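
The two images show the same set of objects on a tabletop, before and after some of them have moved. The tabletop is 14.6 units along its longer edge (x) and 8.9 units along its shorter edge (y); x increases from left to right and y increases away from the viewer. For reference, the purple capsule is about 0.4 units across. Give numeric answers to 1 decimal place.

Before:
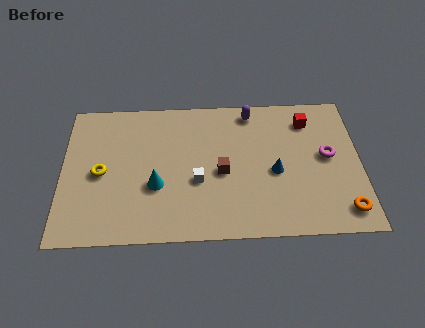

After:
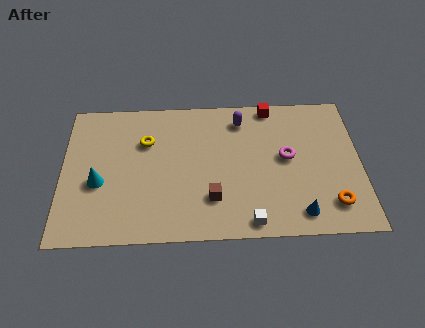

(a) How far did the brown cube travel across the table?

1.7

The brown cube was near (7.8, 4.0) before and (7.3, 2.4) after, so it travelled √(0.5² + 1.6²) ≈ 1.7 units.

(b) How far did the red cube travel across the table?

2.1

The red cube was near (12.1, 7.1) before and (10.3, 8.1) after, so it travelled √(1.8² + 1.0²) ≈ 2.1 units.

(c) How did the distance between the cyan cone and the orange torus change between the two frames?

+2.1

They were about 9.3 units apart before and 11.4 after — 2.1 units further apart.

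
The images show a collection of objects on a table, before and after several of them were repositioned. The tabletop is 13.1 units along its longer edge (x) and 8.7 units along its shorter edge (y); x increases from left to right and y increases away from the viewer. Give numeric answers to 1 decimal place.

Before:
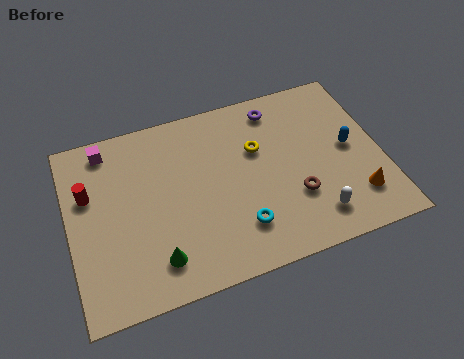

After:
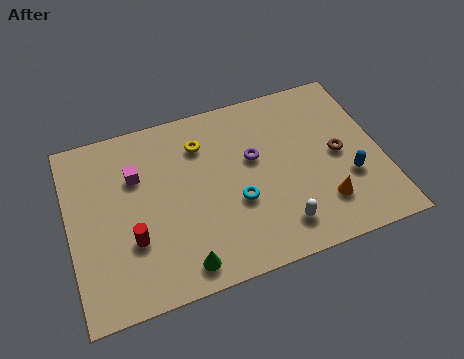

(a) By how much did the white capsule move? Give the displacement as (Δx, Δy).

(-1.5, 0.0)

The white capsule started near (10.0, 1.6) and ended near (8.5, 1.6).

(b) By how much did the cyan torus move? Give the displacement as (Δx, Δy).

(0.0, 1.2)

The cyan torus started near (6.9, 2.1) and ended near (6.9, 3.3).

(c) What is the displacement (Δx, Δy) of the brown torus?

(2.0, 1.5)

The brown torus started near (9.3, 2.8) and ended near (11.3, 4.3).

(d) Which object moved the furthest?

the red cylinder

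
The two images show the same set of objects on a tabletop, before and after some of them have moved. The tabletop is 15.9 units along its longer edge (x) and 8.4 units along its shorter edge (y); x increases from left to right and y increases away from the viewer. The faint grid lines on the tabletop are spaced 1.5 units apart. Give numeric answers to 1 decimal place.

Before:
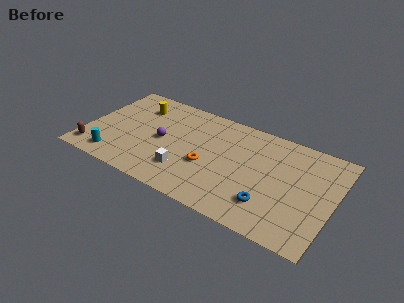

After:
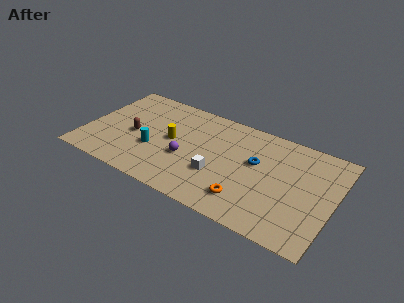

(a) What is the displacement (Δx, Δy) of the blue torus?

(-1.2, 2.9)

The blue torus was at about (12.1, 2.1) and moved to about (10.9, 5.0).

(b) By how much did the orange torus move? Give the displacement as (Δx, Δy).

(2.7, -1.5)

The orange torus started near (8.0, 3.3) and ended near (10.7, 1.8).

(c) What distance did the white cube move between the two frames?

2.1

The white cube was near (6.7, 2.2) before and (8.7, 2.9) after, so it travelled √(2.0² + 0.7²) ≈ 2.1 units.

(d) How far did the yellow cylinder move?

3.3

The yellow cylinder was near (2.9, 6.4) before and (5.5, 4.4) after, so it travelled √(2.6² + 2.0²) ≈ 3.3 units.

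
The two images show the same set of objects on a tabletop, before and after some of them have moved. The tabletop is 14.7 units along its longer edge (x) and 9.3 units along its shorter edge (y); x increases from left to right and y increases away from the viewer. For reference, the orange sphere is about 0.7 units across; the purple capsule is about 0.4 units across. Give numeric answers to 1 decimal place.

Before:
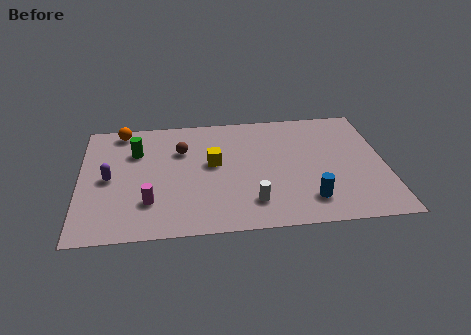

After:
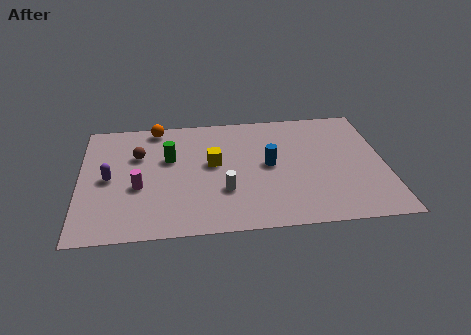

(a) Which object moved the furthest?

the blue cylinder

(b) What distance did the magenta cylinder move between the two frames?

1.3

The magenta cylinder was near (3.3, 2.5) before and (2.8, 3.7) after, so it travelled √(0.5² + 1.2²) ≈ 1.3 units.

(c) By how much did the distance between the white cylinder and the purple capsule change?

-1.5

They were about 7.2 units apart before and 5.7 after — 1.5 units closer together.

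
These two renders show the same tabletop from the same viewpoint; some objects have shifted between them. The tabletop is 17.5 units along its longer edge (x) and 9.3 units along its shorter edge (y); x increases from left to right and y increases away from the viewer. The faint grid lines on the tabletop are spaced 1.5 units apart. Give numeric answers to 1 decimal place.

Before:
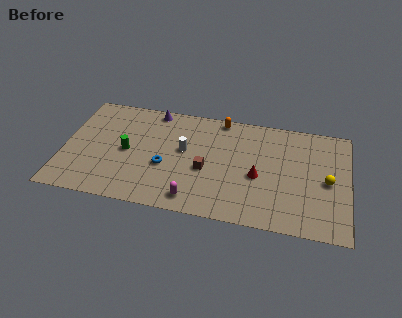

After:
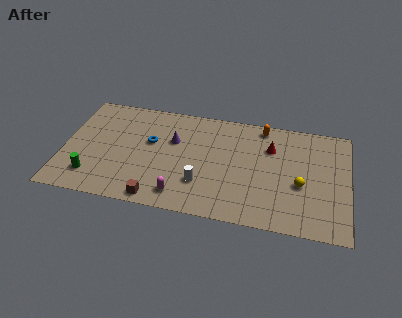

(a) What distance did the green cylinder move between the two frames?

3.2

The green cylinder was near (3.9, 4.5) before and (1.9, 2.0) after, so it travelled √(2.0² + 2.5²) ≈ 3.2 units.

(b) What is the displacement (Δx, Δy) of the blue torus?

(-1.0, 1.9)

From the two frames, the blue torus sits at roughly (6.3, 3.7) before and (5.3, 5.6) after.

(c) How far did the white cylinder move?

2.9

From (7.4, 5.3) to (8.6, 2.7), the white cylinder covered √(1.2² + 2.6²) ≈ 2.9 units.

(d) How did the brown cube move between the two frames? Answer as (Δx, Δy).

(-2.8, -3.0)

The brown cube was at about (8.8, 3.9) and moved to about (6.0, 0.9).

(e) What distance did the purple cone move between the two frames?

2.8

From (5.3, 8.4) to (6.7, 6.0), the purple cone covered √(1.4² + 2.4²) ≈ 2.8 units.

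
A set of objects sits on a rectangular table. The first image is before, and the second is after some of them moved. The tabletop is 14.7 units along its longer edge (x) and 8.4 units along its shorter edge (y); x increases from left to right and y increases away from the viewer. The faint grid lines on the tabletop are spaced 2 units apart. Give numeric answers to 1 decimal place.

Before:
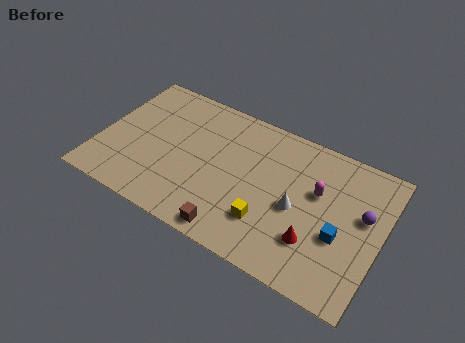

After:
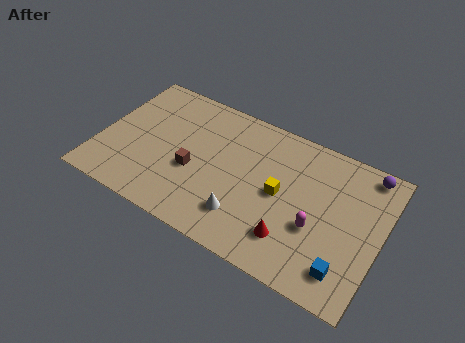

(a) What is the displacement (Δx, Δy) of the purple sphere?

(-0.1, 2.5)

From the two frames, the purple sphere sits at roughly (13.7, 5.0) before and (13.6, 7.5) after.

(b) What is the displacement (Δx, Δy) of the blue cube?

(0.5, -1.7)

The blue cube was at about (12.7, 3.3) and moved to about (13.2, 1.6).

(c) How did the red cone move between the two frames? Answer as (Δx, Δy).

(-1.1, -0.4)

From the two frames, the red cone sits at roughly (11.5, 2.4) before and (10.4, 2.0) after.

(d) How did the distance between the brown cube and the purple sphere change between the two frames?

+2.1

Before: roughly 7.4 units apart; after: 9.5. That's 2.1 units further apart.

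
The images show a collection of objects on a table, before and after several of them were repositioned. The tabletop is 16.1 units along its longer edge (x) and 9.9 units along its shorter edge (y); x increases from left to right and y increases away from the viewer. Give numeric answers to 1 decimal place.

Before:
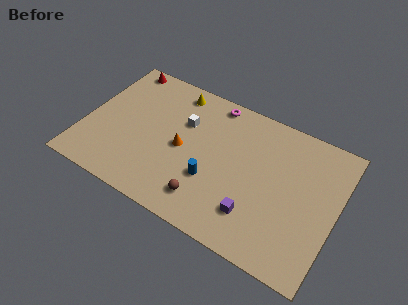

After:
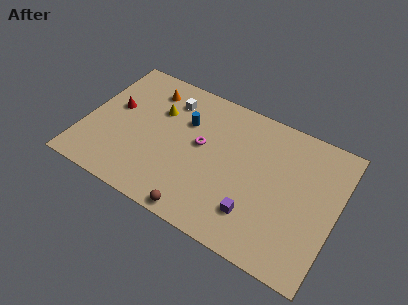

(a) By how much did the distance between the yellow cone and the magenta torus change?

+0.7

Before: roughly 2.5 units apart; after: 3.2. That's 0.7 units further apart.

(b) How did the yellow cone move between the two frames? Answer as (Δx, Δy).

(-0.8, -1.9)

The yellow cone was at about (5.2, 8.6) and moved to about (4.4, 6.7).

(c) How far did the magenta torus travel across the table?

3.4

The magenta torus moved from about (7.7, 8.9) to (7.4, 5.5), a distance of √(0.3² + 3.4²) ≈ 3.4.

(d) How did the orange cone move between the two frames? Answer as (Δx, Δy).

(-2.7, 3.3)

The orange cone was at about (6.3, 4.7) and moved to about (3.6, 8.0).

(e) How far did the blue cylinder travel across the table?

4.0

The blue cylinder moved from about (8.4, 3.4) to (6.2, 6.7), a distance of √(2.2² + 3.3²) ≈ 4.0.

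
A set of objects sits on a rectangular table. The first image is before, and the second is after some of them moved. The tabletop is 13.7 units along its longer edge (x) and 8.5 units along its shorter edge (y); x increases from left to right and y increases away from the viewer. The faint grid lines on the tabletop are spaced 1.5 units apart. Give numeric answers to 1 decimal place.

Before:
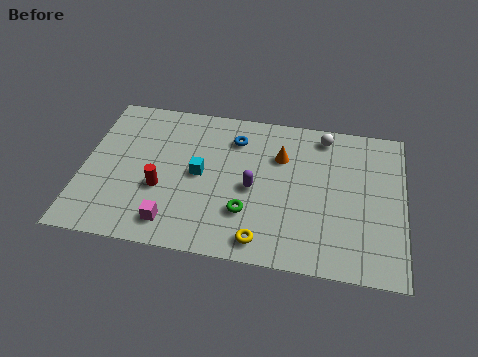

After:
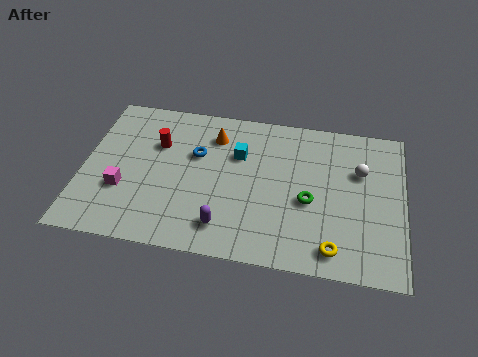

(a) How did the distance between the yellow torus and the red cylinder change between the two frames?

+4.0

Before: roughly 4.9 units apart; after: 8.9. That's 4.0 units further apart.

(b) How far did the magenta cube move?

2.7

From (4.0, 1.4) to (1.8, 2.9), the magenta cube covered √(2.2² + 1.5²) ≈ 2.7 units.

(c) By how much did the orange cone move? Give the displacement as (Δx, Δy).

(-2.9, 0.7)

From the two frames, the orange cone sits at roughly (8.4, 5.9) before and (5.5, 6.6) after.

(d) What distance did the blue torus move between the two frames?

2.0

The blue torus was near (6.4, 6.6) before and (4.8, 5.4) after, so it travelled √(1.6² + 1.2²) ≈ 2.0 units.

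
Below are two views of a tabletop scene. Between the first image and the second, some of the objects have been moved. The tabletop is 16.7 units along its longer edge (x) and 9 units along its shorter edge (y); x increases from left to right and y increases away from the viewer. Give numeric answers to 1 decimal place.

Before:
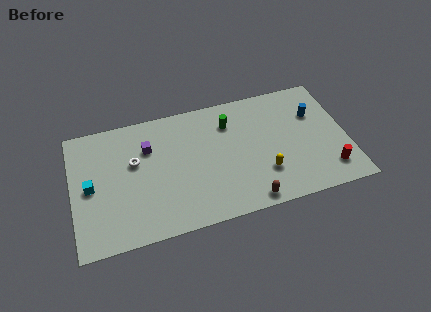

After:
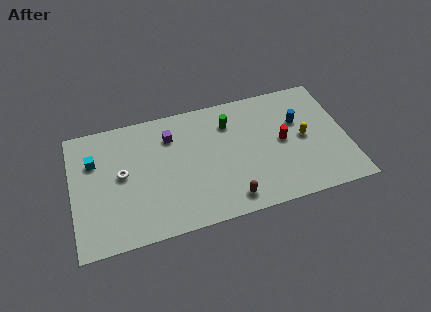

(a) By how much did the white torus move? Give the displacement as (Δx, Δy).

(-0.8, -0.7)

From the two frames, the white torus sits at roughly (3.8, 5.5) before and (3.0, 4.8) after.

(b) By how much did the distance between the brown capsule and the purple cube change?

-1.5

The distance was about 7.9 in the first image and 6.4 in the second, so they moved 1.5 units closer together.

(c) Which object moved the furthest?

the red cylinder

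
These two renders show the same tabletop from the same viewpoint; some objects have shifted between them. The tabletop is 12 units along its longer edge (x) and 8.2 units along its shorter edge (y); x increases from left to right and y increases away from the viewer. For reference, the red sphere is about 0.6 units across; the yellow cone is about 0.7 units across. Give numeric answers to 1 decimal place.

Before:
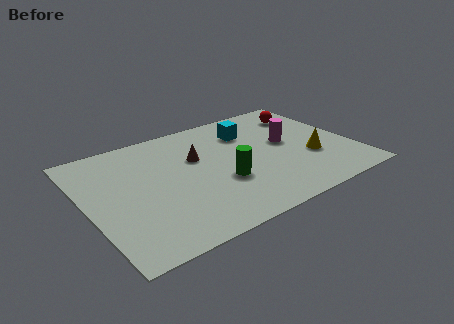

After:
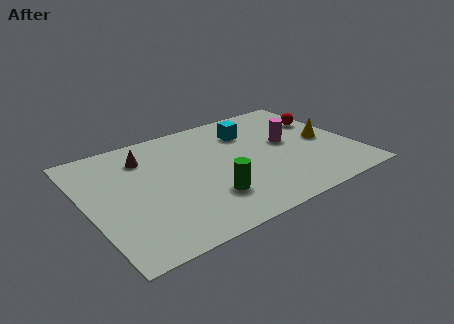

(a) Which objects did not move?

the cyan cube and the magenta cylinder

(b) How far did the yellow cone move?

1.3

The yellow cone moved from about (10.0, 2.9) to (10.8, 3.9), a distance of √(0.8² + 1.0²) ≈ 1.3.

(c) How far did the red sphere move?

1.1

The red sphere moved from about (10.5, 6.4) to (11.1, 5.5), a distance of √(0.6² + 0.9²) ≈ 1.1.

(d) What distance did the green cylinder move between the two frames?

1.1

The green cylinder was near (5.9, 3.0) before and (5.1, 2.2) after, so it travelled √(0.8² + 0.8²) ≈ 1.1 units.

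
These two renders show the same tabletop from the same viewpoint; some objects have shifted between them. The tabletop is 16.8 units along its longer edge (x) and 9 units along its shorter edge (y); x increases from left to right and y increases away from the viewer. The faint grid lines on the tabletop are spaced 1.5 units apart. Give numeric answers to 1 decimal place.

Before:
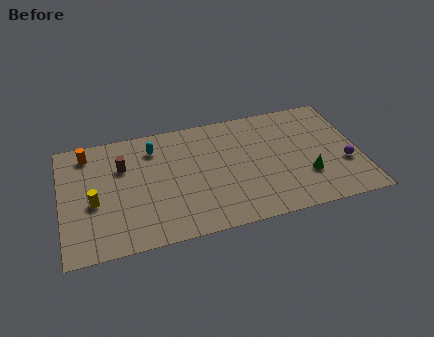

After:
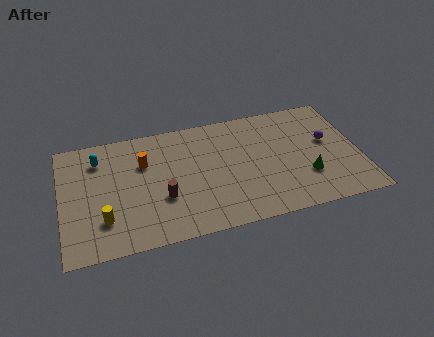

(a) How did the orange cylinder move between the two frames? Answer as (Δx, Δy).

(3.1, -1.5)

The orange cylinder was at about (1.6, 7.6) and moved to about (4.7, 6.1).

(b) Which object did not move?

the green cone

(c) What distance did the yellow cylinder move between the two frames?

1.5

The yellow cylinder was near (1.8, 3.8) before and (2.3, 2.4) after, so it travelled √(0.5² + 1.4²) ≈ 1.5 units.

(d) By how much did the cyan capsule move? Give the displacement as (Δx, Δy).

(-3.1, -0.1)

The cyan capsule started near (5.3, 7.1) and ended near (2.2, 7.0).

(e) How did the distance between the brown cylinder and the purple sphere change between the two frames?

-3.0

The distance was about 12.7 in the first image and 9.7 in the second, so they moved 3.0 units closer together.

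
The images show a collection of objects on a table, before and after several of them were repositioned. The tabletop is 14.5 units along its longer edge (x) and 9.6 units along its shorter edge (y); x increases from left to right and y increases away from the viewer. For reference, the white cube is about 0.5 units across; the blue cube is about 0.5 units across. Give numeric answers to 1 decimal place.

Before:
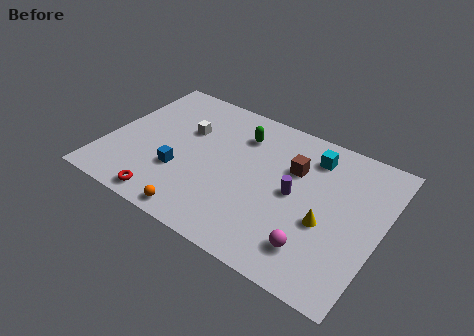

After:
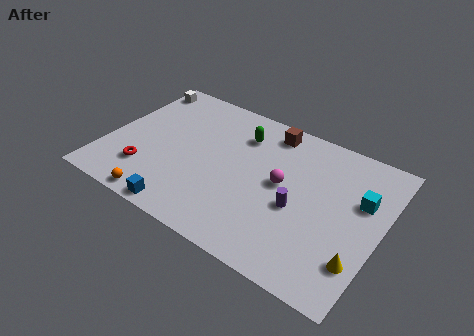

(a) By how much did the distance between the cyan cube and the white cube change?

+5.9

The distance was about 6.8 in the first image and 12.7 in the second, so they moved 5.9 units further apart.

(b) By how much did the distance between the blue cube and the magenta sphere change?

-1.3

They were about 7.5 units apart before and 6.2 after — 1.3 units closer together.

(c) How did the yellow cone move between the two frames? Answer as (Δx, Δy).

(1.9, -1.4)

From the two frames, the yellow cone sits at roughly (11.8, 3.8) before and (13.7, 2.4) after.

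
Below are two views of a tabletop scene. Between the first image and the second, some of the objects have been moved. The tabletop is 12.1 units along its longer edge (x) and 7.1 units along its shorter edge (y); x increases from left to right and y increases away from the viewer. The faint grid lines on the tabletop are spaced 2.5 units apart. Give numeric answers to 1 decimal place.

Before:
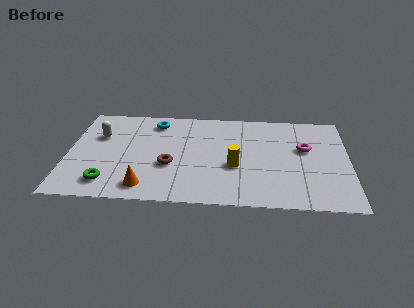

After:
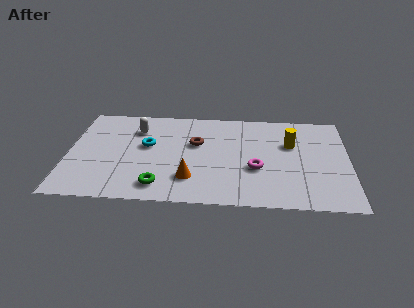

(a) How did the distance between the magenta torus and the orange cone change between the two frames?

-4.6

Before: roughly 7.5 units apart; after: 2.9. That's 4.6 units closer together.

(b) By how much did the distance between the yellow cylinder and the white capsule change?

+0.5

They were about 6.2 units apart before and 6.7 after — 0.5 units further apart.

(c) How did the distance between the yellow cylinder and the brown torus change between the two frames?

+1.3

Before: roughly 2.8 units apart; after: 4.1. That's 1.3 units further apart.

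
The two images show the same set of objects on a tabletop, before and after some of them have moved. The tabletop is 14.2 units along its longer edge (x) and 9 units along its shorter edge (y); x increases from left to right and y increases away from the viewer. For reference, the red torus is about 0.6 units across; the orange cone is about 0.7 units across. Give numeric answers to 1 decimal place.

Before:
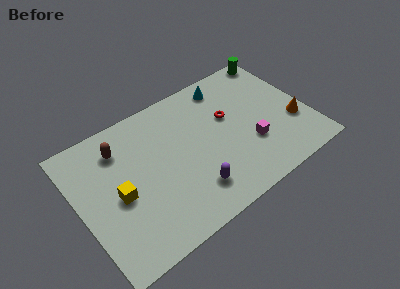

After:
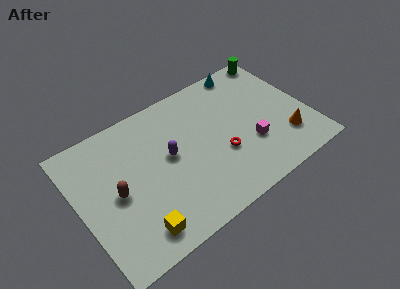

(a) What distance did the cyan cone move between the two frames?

1.5

The cyan cone moved from about (9.8, 7.7) to (11.2, 8.2), a distance of √(1.4² + 0.5²) ≈ 1.5.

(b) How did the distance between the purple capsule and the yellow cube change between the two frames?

-0.3

They were about 4.7 units apart before and 4.4 after — 0.3 units closer together.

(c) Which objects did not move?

the magenta cube and the green cylinder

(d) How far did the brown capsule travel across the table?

2.8

The brown capsule was near (2.9, 7.0) before and (2.2, 4.3) after, so it travelled √(0.7² + 2.7²) ≈ 2.8 units.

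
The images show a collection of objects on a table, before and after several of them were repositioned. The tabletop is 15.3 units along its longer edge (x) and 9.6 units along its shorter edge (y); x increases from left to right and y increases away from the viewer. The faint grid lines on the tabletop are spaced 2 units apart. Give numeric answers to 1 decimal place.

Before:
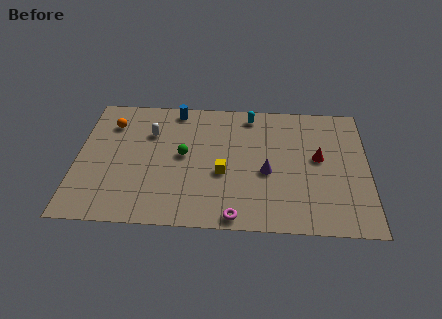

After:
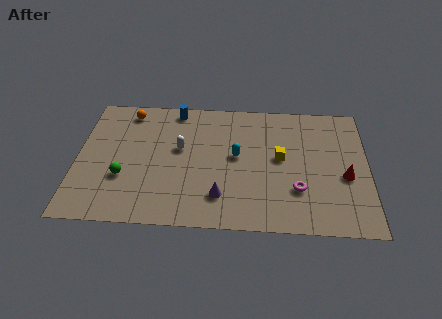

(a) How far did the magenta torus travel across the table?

3.8

The magenta torus was near (8.4, 0.8) before and (11.6, 2.9) after, so it travelled √(3.2² + 2.1²) ≈ 3.8 units.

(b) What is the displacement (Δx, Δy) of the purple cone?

(-2.4, -1.9)

From the two frames, the purple cone sits at roughly (10.0, 4.1) before and (7.6, 2.2) after.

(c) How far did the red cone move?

1.9

The red cone was near (12.7, 5.3) before and (14.1, 4.0) after, so it travelled √(1.4² + 1.3²) ≈ 1.9 units.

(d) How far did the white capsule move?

1.9

The white capsule moved from about (3.8, 6.7) to (5.4, 5.6), a distance of √(1.6² + 1.1²) ≈ 1.9.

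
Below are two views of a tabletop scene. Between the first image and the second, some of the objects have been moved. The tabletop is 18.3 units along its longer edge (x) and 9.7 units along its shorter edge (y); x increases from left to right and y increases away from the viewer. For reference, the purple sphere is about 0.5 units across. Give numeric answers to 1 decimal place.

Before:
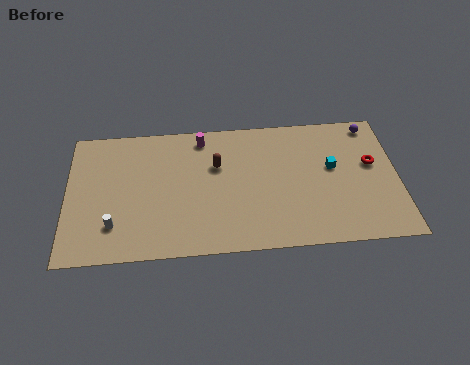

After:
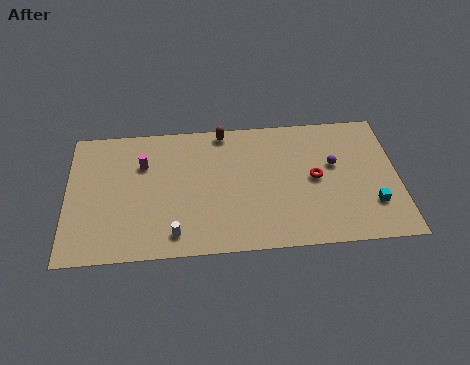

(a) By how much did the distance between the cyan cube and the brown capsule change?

+3.7

The distance was about 6.4 in the first image and 10.1 in the second, so they moved 3.7 units further apart.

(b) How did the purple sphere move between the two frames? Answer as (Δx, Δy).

(-2.2, -2.8)

The purple sphere started near (17.0, 8.6) and ended near (14.8, 5.8).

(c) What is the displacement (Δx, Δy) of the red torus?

(-3.2, -0.8)

From the two frames, the red torus sits at roughly (16.9, 5.7) before and (13.7, 4.9) after.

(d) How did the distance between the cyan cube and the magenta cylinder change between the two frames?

+5.5

Before: roughly 7.7 units apart; after: 13.2. That's 5.5 units further apart.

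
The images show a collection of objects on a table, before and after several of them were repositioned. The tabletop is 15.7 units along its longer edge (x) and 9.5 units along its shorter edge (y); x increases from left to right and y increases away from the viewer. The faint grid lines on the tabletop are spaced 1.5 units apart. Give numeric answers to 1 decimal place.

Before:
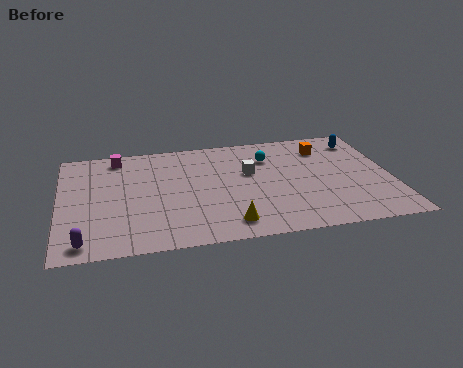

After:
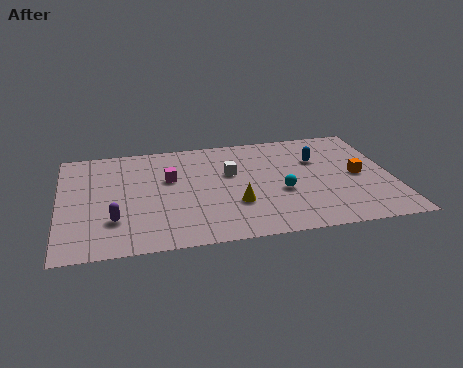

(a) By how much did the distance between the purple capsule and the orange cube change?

-1.4

The distance was about 13.2 in the first image and 11.8 in the second, so they moved 1.4 units closer together.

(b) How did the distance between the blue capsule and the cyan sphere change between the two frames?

-1.4

The distance was about 4.6 in the first image and 3.2 in the second, so they moved 1.4 units closer together.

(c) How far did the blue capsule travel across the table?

2.6

From (14.5, 7.8) to (12.3, 6.4), the blue capsule covered √(2.2² + 1.4²) ≈ 2.6 units.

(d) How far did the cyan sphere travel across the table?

3.2

The cyan sphere moved from about (10.0, 7.0) to (10.4, 3.8), a distance of √(0.4² + 3.2²) ≈ 3.2.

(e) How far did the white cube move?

0.9

From (9.0, 5.8) to (8.1, 5.9), the white cube covered √(0.9² + 0.1²) ≈ 0.9 units.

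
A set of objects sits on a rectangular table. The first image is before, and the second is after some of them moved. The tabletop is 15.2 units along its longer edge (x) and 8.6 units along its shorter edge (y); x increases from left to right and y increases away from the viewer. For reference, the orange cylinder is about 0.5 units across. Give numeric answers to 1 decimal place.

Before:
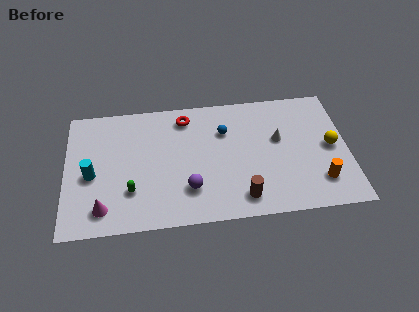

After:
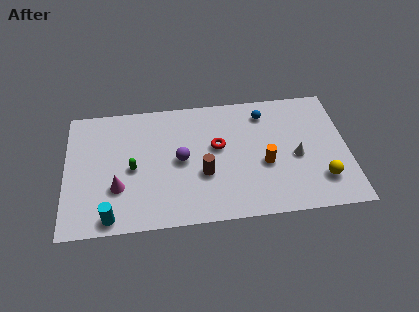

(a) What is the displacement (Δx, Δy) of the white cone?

(0.9, -1.3)

From the two frames, the white cone sits at roughly (11.5, 5.1) before and (12.4, 3.8) after.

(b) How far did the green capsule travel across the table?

1.5

The green capsule was near (3.5, 2.5) before and (3.6, 4.0) after, so it travelled √(0.1² + 1.5²) ≈ 1.5 units.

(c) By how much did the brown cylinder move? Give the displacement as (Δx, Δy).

(-2.0, 1.8)

The brown cylinder was at about (9.4, 1.4) and moved to about (7.4, 3.2).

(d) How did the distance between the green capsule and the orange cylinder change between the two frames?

-3.0

Before: roughly 10.1 units apart; after: 7.1. That's 3.0 units closer together.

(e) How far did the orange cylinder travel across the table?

3.3

The orange cylinder was near (13.6, 2.0) before and (10.7, 3.5) after, so it travelled √(2.9² + 1.5²) ≈ 3.3 units.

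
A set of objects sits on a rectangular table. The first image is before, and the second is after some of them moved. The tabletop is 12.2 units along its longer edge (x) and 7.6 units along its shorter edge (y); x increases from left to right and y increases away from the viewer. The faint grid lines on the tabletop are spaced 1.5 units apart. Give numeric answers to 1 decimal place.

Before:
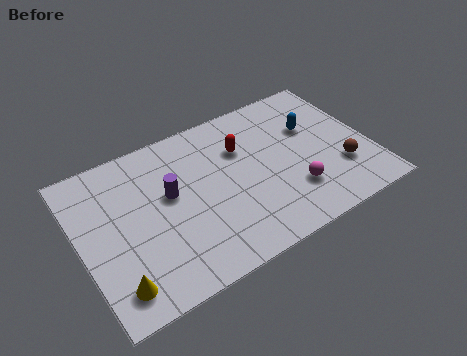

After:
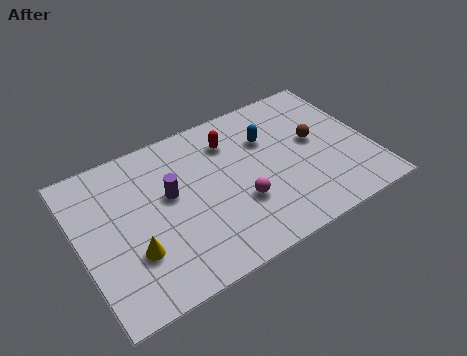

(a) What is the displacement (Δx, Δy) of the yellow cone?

(0.9, 1.1)

The yellow cone started near (1.1, 1.3) and ended near (2.0, 2.4).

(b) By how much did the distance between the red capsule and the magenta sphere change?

-0.3

Before: roughly 3.5 units apart; after: 3.2. That's 0.3 units closer together.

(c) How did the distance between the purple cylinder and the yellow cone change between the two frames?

-1.4

Before: roughly 4.1 units apart; after: 2.7. That's 1.4 units closer together.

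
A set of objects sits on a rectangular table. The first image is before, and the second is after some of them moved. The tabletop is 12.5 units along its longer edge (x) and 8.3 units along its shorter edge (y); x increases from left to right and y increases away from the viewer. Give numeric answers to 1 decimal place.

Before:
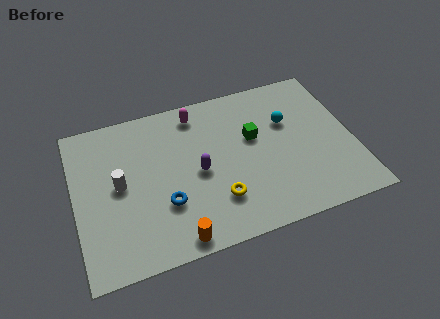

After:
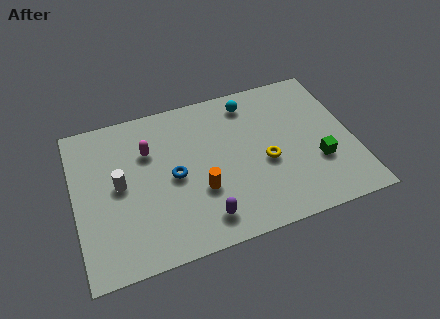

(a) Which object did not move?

the white cylinder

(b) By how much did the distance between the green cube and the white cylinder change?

+2.8

Before: roughly 6.1 units apart; after: 8.9. That's 2.8 units further apart.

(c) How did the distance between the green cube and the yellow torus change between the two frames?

-1.0

They were about 3.4 units apart before and 2.4 after — 1.0 units closer together.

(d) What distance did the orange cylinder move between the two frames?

2.5

The orange cylinder was near (4.2, 0.8) before and (5.5, 2.9) after, so it travelled √(1.3² + 2.1²) ≈ 2.5 units.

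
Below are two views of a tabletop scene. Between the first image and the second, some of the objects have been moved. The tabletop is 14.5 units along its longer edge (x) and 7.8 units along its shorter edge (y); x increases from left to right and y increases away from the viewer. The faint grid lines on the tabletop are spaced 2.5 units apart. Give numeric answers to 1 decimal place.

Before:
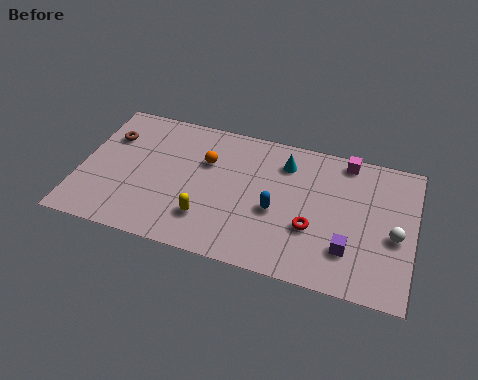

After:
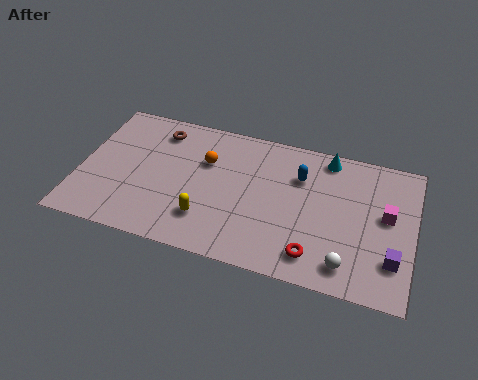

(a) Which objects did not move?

the yellow capsule and the orange sphere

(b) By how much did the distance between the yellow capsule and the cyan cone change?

+1.8

Before: roughly 5.1 units apart; after: 6.9. That's 1.8 units further apart.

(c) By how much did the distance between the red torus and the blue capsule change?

+2.5

Before: roughly 1.7 units apart; after: 4.2. That's 2.5 units further apart.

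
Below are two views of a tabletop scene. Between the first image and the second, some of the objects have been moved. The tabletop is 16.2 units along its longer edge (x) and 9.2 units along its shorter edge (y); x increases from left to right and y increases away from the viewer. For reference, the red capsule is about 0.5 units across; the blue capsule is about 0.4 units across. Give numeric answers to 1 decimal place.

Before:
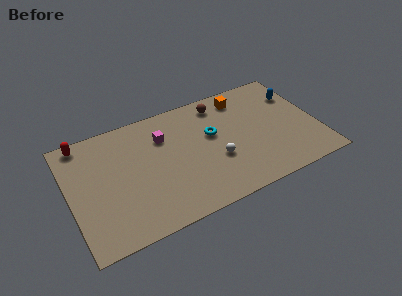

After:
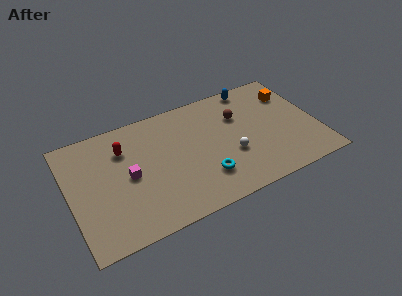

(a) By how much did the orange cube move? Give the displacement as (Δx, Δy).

(3.2, -0.9)

The orange cube was at about (11.7, 7.7) and moved to about (14.9, 6.8).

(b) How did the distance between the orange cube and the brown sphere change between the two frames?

+2.1

They were about 1.5 units apart before and 3.6 after — 2.1 units further apart.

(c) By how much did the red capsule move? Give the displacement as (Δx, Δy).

(2.5, -1.6)

The red capsule was at about (1.2, 8.3) and moved to about (3.7, 6.7).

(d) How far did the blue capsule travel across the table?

3.2

From (15.2, 6.6) to (12.5, 8.3), the blue capsule covered √(2.7² + 1.7²) ≈ 3.2 units.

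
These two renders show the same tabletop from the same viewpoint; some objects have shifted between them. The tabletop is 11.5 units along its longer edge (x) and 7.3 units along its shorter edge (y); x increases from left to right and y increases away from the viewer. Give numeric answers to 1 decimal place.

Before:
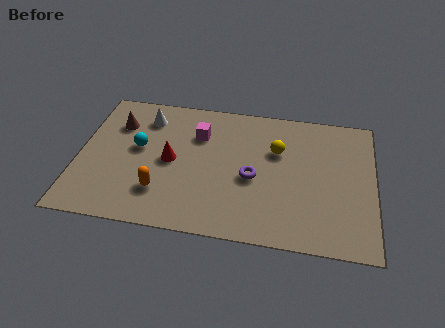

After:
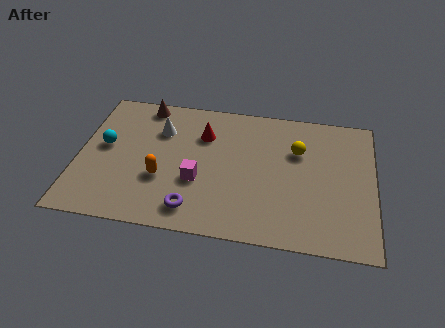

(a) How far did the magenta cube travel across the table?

2.5

The magenta cube moved from about (4.6, 5.2) to (4.7, 2.7), a distance of √(0.1² + 2.5²) ≈ 2.5.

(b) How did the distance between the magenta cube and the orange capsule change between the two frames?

-2.1

They were about 3.5 units apart before and 1.4 after — 2.1 units closer together.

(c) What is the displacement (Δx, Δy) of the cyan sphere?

(-1.3, -0.1)

From the two frames, the cyan sphere sits at roughly (2.3, 4.1) before and (1.0, 4.0) after.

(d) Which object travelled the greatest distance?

the purple torus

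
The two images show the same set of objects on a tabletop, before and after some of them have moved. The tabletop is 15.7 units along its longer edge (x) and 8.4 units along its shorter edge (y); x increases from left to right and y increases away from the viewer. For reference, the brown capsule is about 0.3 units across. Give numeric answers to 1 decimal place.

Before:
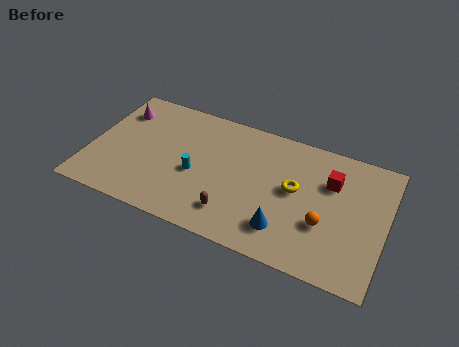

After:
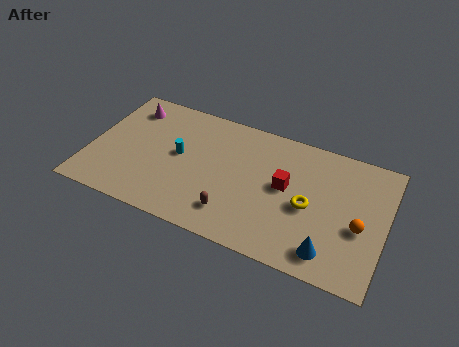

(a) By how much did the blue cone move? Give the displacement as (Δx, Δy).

(2.4, -0.5)

From the two frames, the blue cone sits at roughly (10.6, 1.9) before and (13.0, 1.4) after.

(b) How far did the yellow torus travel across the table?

1.1

The yellow torus was near (10.9, 4.6) before and (11.7, 3.8) after, so it travelled √(0.8² + 0.8²) ≈ 1.1 units.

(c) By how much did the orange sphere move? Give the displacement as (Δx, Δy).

(1.8, 0.5)

The orange sphere was at about (12.6, 3.0) and moved to about (14.4, 3.5).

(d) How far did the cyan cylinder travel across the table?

1.3

The cyan cylinder was near (5.7, 3.6) before and (4.7, 4.5) after, so it travelled √(1.0² + 0.9²) ≈ 1.3 units.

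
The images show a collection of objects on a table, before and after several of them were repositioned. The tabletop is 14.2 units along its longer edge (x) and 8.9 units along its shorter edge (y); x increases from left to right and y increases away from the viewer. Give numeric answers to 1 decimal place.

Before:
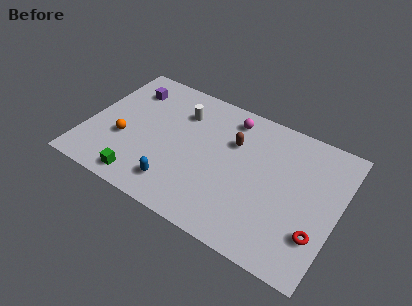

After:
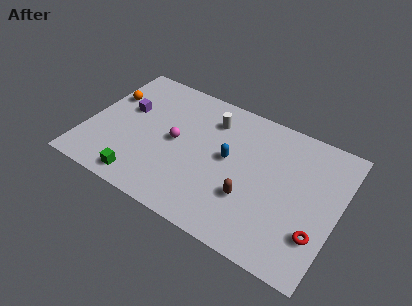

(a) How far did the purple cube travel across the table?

1.5

The purple cube was near (1.9, 6.9) before and (2.0, 5.4) after, so it travelled √(0.1² + 1.5²) ≈ 1.5 units.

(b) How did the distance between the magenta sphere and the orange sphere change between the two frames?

-2.6

They were about 6.9 units apart before and 4.3 after — 2.6 units closer together.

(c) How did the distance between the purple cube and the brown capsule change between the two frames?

+1.6

The distance was about 6.3 in the first image and 7.9 in the second, so they moved 1.6 units further apart.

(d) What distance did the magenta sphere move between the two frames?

4.0

From (7.7, 7.5) to (5.0, 4.5), the magenta sphere covered √(2.7² + 3.0²) ≈ 4.0 units.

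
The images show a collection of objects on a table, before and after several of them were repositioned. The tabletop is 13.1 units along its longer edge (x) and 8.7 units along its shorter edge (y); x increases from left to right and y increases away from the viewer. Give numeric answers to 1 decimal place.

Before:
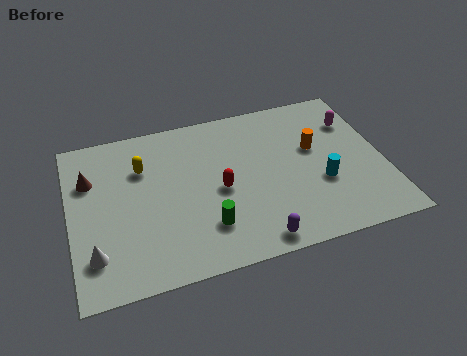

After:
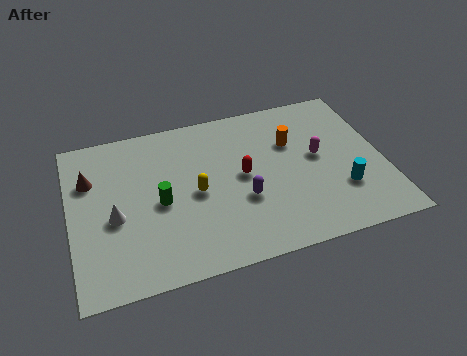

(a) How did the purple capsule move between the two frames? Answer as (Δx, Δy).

(-0.3, 2.3)

The purple capsule was at about (7.4, 0.9) and moved to about (7.1, 3.2).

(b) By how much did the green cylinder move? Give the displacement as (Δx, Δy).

(-1.8, 1.8)

The green cylinder was at about (5.5, 2.2) and moved to about (3.7, 4.0).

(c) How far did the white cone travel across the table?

1.9

The white cone moved from about (0.9, 2.0) to (1.8, 3.7), a distance of √(0.9² + 1.7²) ≈ 1.9.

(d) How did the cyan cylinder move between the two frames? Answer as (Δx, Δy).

(0.8, -0.6)

From the two frames, the cyan cylinder sits at roughly (10.4, 3.2) before and (11.2, 2.6) after.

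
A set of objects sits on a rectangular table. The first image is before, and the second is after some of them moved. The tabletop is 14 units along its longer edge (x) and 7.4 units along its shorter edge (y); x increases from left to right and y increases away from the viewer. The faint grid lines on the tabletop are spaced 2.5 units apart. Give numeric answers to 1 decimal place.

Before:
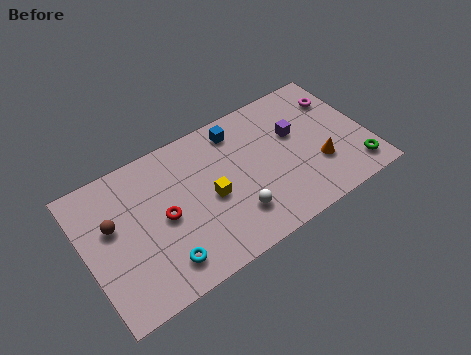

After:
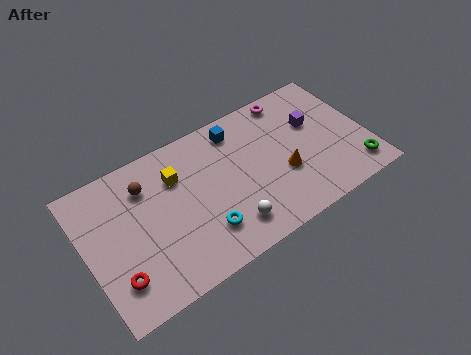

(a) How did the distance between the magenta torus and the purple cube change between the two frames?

-0.5

Before: roughly 2.6 units apart; after: 2.1. That's 0.5 units closer together.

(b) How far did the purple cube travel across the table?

1.0

The purple cube moved from about (10.6, 4.6) to (11.6, 4.7), a distance of √(1.0² + 0.1²) ≈ 1.0.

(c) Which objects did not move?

the green torus and the blue cube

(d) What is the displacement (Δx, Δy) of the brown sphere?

(1.8, 1.1)

The brown sphere started near (1.4, 4.5) and ended near (3.2, 5.6).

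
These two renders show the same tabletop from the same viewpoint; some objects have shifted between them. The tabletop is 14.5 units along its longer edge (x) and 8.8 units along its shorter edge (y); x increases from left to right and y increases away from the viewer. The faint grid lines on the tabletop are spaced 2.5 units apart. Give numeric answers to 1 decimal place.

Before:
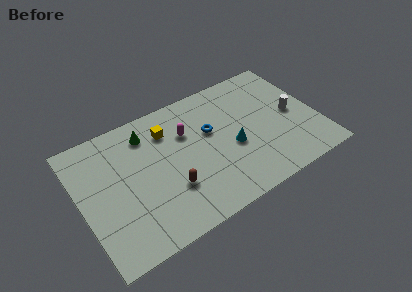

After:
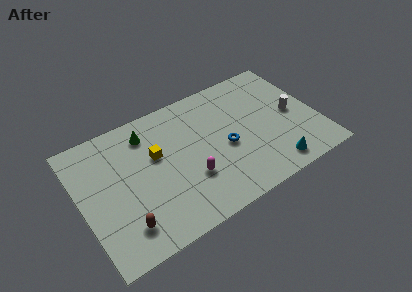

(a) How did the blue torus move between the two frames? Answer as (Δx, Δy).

(0.7, -1.5)

From the two frames, the blue torus sits at roughly (8.1, 5.4) before and (8.8, 3.9) after.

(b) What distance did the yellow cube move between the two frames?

1.6

The yellow cube was near (5.6, 6.7) before and (4.7, 5.4) after, so it travelled √(0.9² + 1.3²) ≈ 1.6 units.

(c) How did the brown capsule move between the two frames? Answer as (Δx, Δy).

(-3.0, -1.0)

The brown capsule was at about (5.2, 2.8) and moved to about (2.2, 1.8).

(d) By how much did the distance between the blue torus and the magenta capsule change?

+1.1

The distance was about 1.5 in the first image and 2.6 in the second, so they moved 1.1 units further apart.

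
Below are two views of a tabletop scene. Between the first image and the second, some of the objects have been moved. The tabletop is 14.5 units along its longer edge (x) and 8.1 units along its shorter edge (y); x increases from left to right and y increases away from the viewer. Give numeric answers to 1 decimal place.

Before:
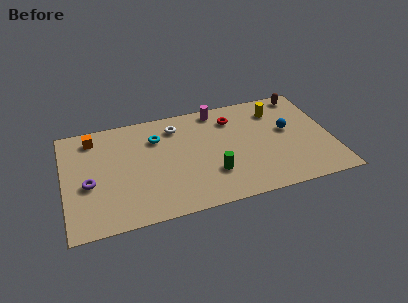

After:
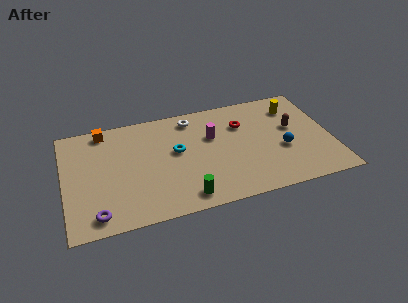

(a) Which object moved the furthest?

the brown capsule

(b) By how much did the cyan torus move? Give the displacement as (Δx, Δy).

(1.0, -1.3)

The cyan torus started near (5.1, 5.9) and ended near (6.1, 4.6).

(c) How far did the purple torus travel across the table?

2.3

From (1.3, 3.4) to (1.6, 1.1), the purple torus covered √(0.3² + 2.3²) ≈ 2.3 units.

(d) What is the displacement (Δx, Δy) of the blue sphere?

(-0.4, -1.4)

The blue sphere was at about (12.2, 4.6) and moved to about (11.8, 3.2).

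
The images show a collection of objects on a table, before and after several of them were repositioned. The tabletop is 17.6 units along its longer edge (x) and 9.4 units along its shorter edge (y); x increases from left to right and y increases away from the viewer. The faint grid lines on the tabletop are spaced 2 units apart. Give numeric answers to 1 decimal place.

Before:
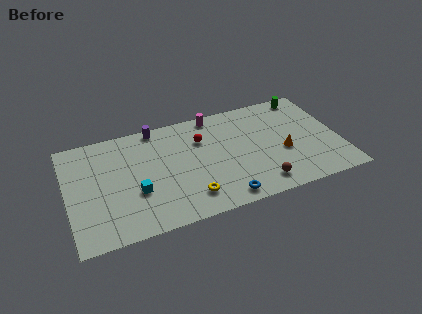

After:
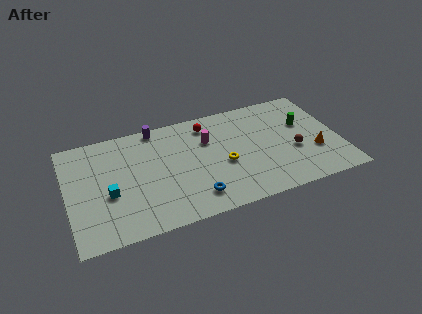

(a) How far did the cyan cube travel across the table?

1.7

The cyan cube was near (4.3, 3.4) before and (2.6, 3.8) after, so it travelled √(1.7² + 0.4²) ≈ 1.7 units.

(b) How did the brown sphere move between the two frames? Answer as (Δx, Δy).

(2.5, 2.2)

From the two frames, the brown sphere sits at roughly (12.1, 1.5) before and (14.6, 3.7) after.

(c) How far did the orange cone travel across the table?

2.1

From (13.9, 3.8) to (15.9, 3.2), the orange cone covered √(2.0² + 0.6²) ≈ 2.1 units.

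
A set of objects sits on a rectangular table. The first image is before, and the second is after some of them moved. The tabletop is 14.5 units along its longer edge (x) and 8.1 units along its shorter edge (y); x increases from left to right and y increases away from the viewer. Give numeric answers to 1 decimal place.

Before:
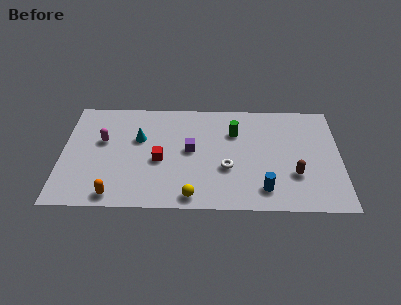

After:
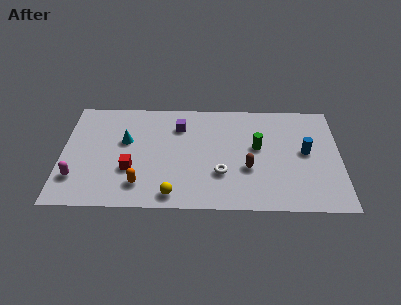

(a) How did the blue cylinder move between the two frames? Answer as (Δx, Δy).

(2.2, 2.8)

From the two frames, the blue cylinder sits at roughly (10.5, 1.5) before and (12.7, 4.3) after.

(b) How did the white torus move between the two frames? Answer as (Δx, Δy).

(-0.3, -0.4)

From the two frames, the white torus sits at roughly (8.6, 3.0) before and (8.3, 2.6) after.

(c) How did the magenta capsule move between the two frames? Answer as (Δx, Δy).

(-1.3, -2.8)

The magenta capsule was at about (2.1, 4.9) and moved to about (0.8, 2.1).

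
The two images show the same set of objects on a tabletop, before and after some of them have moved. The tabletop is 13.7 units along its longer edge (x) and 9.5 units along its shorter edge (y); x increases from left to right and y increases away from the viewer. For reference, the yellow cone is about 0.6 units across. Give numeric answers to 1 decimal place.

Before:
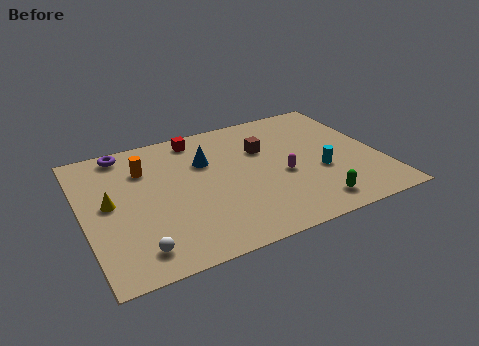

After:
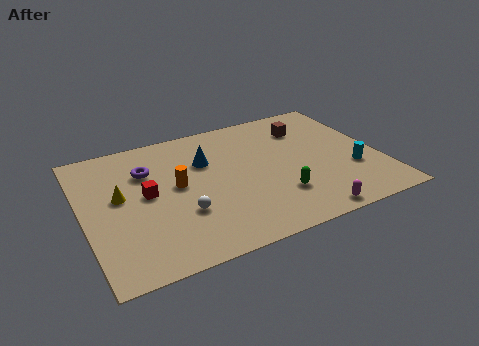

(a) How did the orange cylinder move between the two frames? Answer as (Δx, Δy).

(1.3, -1.8)

The orange cylinder started near (3.0, 6.9) and ended near (4.3, 5.1).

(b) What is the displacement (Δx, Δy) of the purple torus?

(0.9, -1.8)

The purple torus started near (2.2, 8.5) and ended near (3.1, 6.7).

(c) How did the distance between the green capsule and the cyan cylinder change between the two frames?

+1.3

The distance was about 2.3 in the first image and 3.6 in the second, so they moved 1.3 units further apart.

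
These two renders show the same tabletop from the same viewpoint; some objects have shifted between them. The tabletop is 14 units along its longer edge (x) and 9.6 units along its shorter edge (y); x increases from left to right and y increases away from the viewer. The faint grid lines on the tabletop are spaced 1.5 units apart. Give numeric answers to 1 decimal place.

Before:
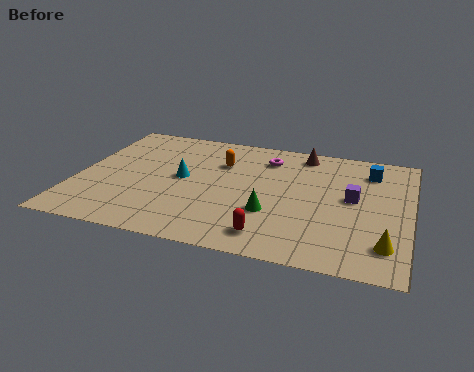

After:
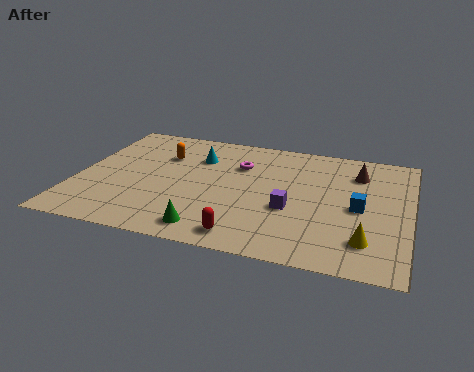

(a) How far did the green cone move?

3.1

The green cone was near (8.3, 3.2) before and (5.9, 1.3) after, so it travelled √(2.4² + 1.9²) ≈ 3.1 units.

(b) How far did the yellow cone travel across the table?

0.8

The yellow cone moved from about (13.1, 2.0) to (12.3, 2.1), a distance of √(0.8² + 0.1²) ≈ 0.8.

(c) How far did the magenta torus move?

1.4

The magenta torus moved from about (7.8, 7.6) to (6.7, 6.7), a distance of √(1.1² + 0.9²) ≈ 1.4.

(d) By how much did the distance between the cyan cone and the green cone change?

+1.4

The distance was about 4.3 in the first image and 5.7 in the second, so they moved 1.4 units further apart.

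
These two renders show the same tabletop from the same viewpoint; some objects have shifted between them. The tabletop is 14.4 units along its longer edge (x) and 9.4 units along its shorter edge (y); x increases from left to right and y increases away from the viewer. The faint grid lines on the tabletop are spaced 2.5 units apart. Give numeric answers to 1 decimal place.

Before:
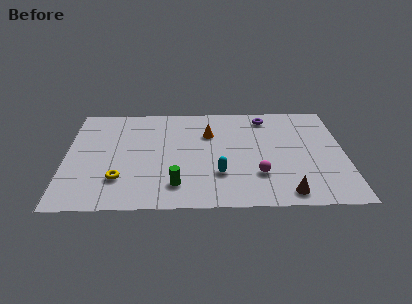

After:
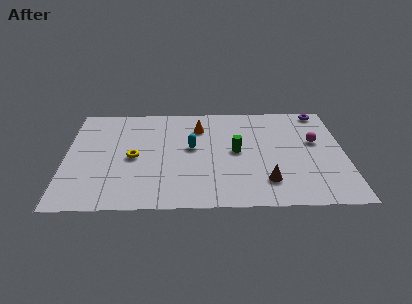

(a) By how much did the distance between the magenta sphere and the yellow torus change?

+2.4

The distance was about 7.1 in the first image and 9.5 in the second, so they moved 2.4 units further apart.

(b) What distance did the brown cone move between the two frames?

1.4

The brown cone was near (11.3, 1.1) before and (10.3, 2.1) after, so it travelled √(1.0² + 1.0²) ≈ 1.4 units.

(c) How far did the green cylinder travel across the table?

4.2

From (5.7, 1.9) to (8.8, 4.8), the green cylinder covered √(3.1² + 2.9²) ≈ 4.2 units.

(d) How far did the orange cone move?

0.8

From (7.4, 6.5) to (6.9, 7.1), the orange cone covered √(0.5² + 0.6²) ≈ 0.8 units.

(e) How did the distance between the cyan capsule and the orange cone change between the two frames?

-1.8

Before: roughly 3.7 units apart; after: 1.9. That's 1.8 units closer together.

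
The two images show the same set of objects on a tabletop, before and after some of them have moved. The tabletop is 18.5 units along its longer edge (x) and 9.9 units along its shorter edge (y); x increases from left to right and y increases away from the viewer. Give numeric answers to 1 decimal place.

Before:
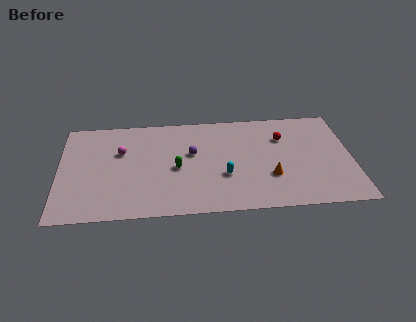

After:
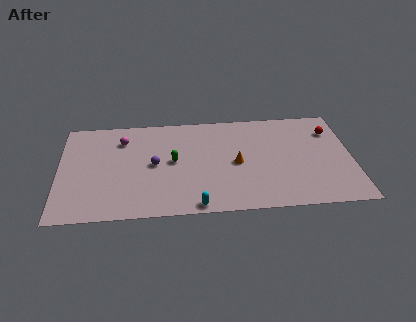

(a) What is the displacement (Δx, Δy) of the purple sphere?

(-2.4, -0.9)

The purple sphere was at about (8.4, 5.9) and moved to about (6.0, 5.0).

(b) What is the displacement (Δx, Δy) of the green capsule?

(-0.2, 0.7)

The green capsule started near (7.4, 4.5) and ended near (7.2, 5.2).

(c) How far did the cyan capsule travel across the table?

3.2

The cyan capsule moved from about (10.4, 3.5) to (8.6, 0.8), a distance of √(1.8² + 2.7²) ≈ 3.2.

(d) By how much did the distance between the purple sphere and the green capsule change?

-0.5

Before: roughly 1.7 units apart; after: 1.2. That's 0.5 units closer together.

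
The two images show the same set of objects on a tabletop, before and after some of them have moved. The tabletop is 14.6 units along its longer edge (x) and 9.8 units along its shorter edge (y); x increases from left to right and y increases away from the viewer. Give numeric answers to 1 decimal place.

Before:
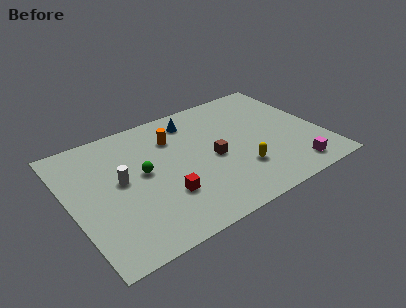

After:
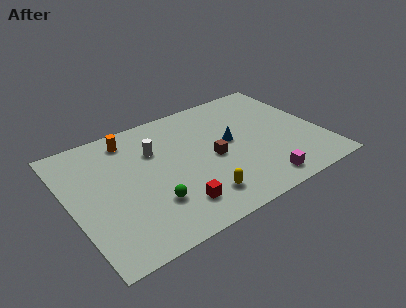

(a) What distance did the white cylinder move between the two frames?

2.6

The white cylinder was near (2.9, 5.3) before and (5.1, 6.7) after, so it travelled √(2.2² + 1.4²) ≈ 2.6 units.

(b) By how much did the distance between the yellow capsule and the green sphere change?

-3.1

They were about 5.9 units apart before and 2.8 after — 3.1 units closer together.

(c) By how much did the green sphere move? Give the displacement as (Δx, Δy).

(0.1, -2.5)

The green sphere started near (4.2, 5.3) and ended near (4.3, 2.8).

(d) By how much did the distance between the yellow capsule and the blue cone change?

-1.4

The distance was about 5.6 in the first image and 4.2 in the second, so they moved 1.4 units closer together.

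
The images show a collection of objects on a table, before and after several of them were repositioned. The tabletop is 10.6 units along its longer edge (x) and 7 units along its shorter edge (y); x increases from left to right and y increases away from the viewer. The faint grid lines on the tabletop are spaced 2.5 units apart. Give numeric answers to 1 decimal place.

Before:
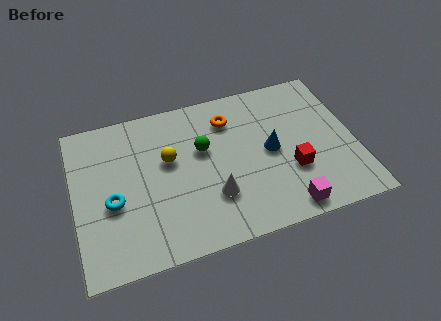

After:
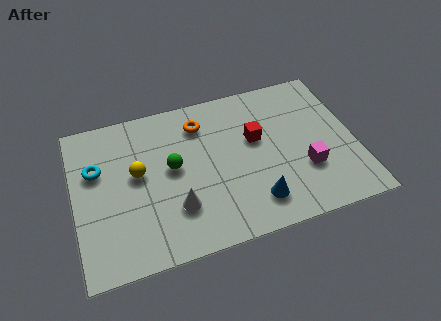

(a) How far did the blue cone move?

2.2

From (7.4, 3.5) to (6.6, 1.4), the blue cone covered √(0.8² + 2.1²) ≈ 2.2 units.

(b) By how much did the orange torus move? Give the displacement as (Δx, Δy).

(-1.1, 0.1)

The orange torus was at about (6.0, 5.4) and moved to about (4.9, 5.5).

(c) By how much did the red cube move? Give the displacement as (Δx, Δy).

(-1.2, 1.8)

The red cube started near (8.1, 2.4) and ended near (6.9, 4.2).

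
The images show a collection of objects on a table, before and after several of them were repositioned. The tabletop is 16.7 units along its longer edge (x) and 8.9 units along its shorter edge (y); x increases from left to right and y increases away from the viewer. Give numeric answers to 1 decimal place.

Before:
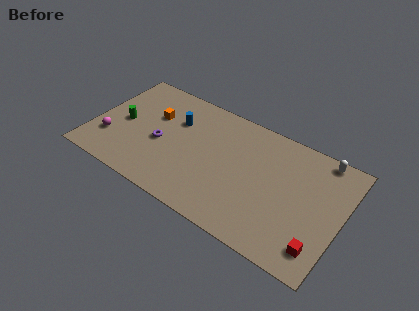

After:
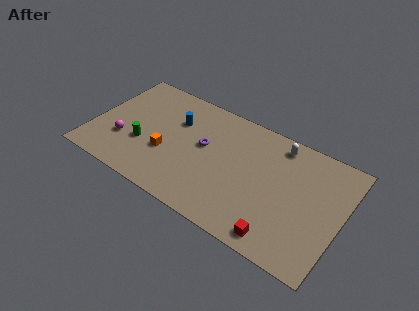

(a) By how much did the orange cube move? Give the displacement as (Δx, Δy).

(1.3, -2.5)

The orange cube was at about (3.8, 5.8) and moved to about (5.1, 3.3).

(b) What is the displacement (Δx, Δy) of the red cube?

(-2.5, -0.6)

The red cube started near (15.6, 1.7) and ended near (13.1, 1.1).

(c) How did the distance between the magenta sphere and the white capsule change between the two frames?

-3.7

The distance was about 14.7 in the first image and 11.0 in the second, so they moved 3.7 units closer together.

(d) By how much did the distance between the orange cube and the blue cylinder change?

+1.3

They were about 1.5 units apart before and 2.8 after — 1.3 units further apart.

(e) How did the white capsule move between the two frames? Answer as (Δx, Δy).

(-2.8, -0.4)

From the two frames, the white capsule sits at roughly (14.9, 8.1) before and (12.1, 7.7) after.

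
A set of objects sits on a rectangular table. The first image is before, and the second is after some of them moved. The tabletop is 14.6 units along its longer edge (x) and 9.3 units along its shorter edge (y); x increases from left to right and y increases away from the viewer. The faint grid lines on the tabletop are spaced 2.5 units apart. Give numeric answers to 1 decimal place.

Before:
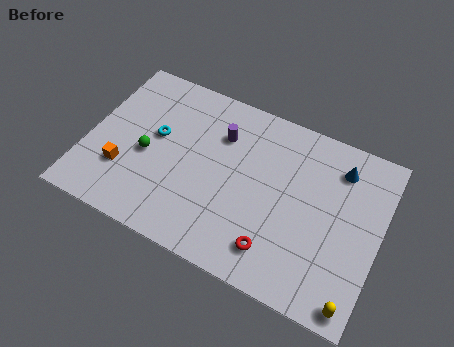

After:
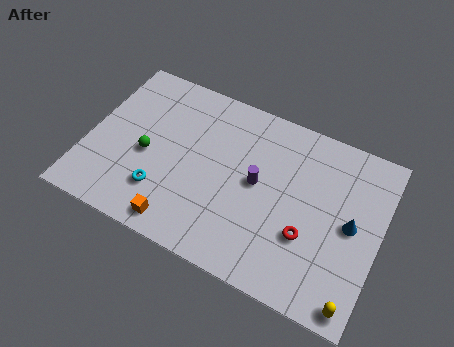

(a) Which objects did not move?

the yellow capsule and the green sphere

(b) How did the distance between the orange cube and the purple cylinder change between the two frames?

-0.8

The distance was about 5.9 in the first image and 5.1 in the second, so they moved 0.8 units closer together.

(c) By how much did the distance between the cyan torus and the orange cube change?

-1.1

The distance was about 2.8 in the first image and 1.7 in the second, so they moved 1.1 units closer together.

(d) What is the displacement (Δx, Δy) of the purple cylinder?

(2.1, -1.8)

The purple cylinder was at about (6.4, 6.7) and moved to about (8.5, 4.9).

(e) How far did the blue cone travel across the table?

2.8

The blue cone was near (12.3, 7.4) before and (13.2, 4.7) after, so it travelled √(0.9² + 2.7²) ≈ 2.8 units.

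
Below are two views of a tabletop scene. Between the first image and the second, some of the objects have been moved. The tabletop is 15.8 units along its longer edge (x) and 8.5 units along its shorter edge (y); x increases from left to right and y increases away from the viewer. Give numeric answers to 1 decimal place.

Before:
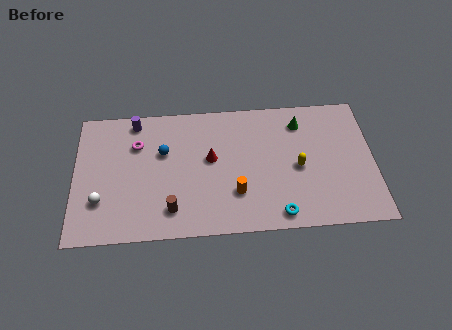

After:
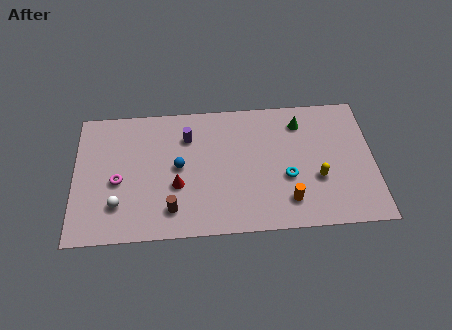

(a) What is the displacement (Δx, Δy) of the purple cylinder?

(2.8, -1.2)

The purple cylinder started near (3.2, 7.5) and ended near (6.0, 6.3).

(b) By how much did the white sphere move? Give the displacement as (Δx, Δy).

(0.9, -0.3)

The white sphere was at about (1.4, 2.5) and moved to about (2.3, 2.2).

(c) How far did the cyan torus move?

2.4

The cyan torus was near (10.7, 1.0) before and (11.2, 3.3) after, so it travelled √(0.5² + 2.3²) ≈ 2.4 units.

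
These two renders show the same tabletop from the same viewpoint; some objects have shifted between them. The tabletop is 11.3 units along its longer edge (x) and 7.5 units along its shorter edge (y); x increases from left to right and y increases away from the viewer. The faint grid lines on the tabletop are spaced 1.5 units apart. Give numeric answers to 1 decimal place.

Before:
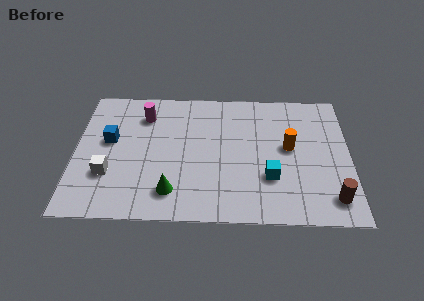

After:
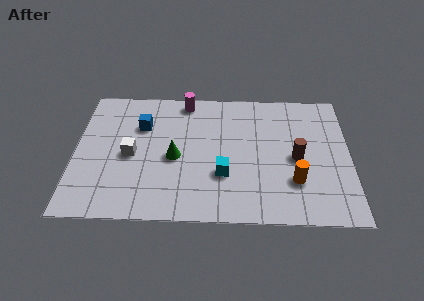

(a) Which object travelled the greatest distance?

the brown cylinder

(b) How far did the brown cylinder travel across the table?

2.6

From (10.5, 1.3) to (9.1, 3.5), the brown cylinder covered √(1.4² + 2.2²) ≈ 2.6 units.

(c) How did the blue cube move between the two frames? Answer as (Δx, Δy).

(1.3, 0.9)

The blue cube was at about (1.4, 4.3) and moved to about (2.7, 5.2).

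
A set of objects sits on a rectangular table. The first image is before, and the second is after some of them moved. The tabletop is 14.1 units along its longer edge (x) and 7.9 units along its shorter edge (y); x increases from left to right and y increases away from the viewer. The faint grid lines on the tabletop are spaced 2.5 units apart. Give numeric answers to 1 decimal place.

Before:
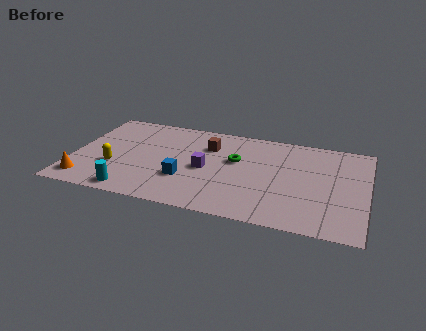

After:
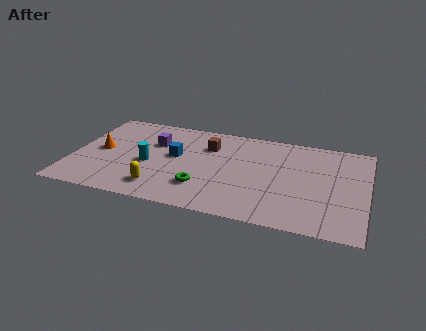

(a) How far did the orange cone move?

2.7

The orange cone was near (0.8, 1.3) before and (1.3, 4.0) after, so it travelled √(0.5² + 2.7²) ≈ 2.7 units.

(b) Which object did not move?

the brown cube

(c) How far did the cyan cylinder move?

2.6

The cyan cylinder was near (3.1, 0.9) before and (3.7, 3.4) after, so it travelled √(0.6² + 2.5²) ≈ 2.6 units.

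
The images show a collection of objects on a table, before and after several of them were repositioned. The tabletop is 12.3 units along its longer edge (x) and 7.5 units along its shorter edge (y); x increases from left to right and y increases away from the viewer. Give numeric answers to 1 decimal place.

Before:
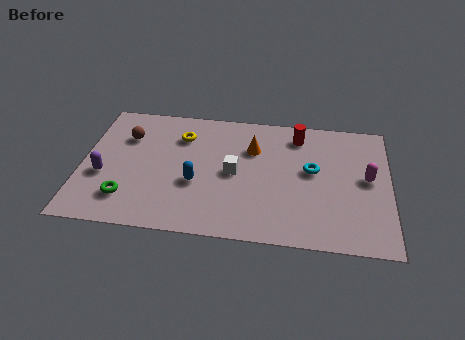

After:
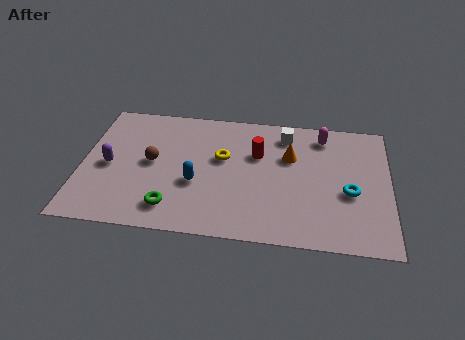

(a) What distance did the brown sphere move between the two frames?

1.8

The brown sphere moved from about (1.7, 5.3) to (2.8, 3.9), a distance of √(1.1² + 1.4²) ≈ 1.8.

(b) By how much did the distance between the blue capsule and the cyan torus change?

+1.3

The distance was about 4.8 in the first image and 6.1 in the second, so they moved 1.3 units further apart.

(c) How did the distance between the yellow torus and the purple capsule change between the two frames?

+0.6

They were about 4.0 units apart before and 4.6 after — 0.6 units further apart.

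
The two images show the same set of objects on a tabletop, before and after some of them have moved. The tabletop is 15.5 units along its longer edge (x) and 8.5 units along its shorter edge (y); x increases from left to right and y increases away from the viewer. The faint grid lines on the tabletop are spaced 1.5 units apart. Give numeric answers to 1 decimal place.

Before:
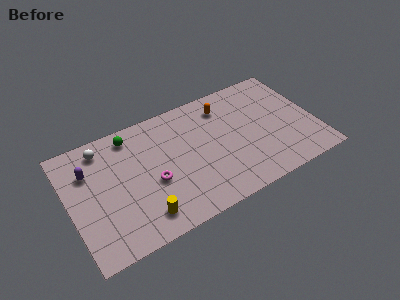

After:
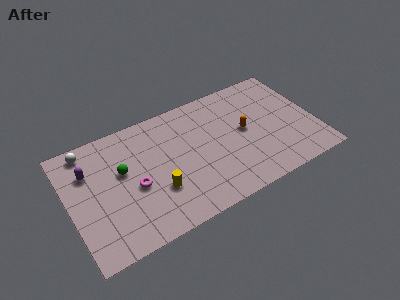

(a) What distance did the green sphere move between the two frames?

2.3

The green sphere moved from about (4.2, 7.3) to (3.4, 5.1), a distance of √(0.8² + 2.2²) ≈ 2.3.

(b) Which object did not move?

the purple capsule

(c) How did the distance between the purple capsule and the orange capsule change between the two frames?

+1.1

They were about 8.7 units apart before and 9.8 after — 1.1 units further apart.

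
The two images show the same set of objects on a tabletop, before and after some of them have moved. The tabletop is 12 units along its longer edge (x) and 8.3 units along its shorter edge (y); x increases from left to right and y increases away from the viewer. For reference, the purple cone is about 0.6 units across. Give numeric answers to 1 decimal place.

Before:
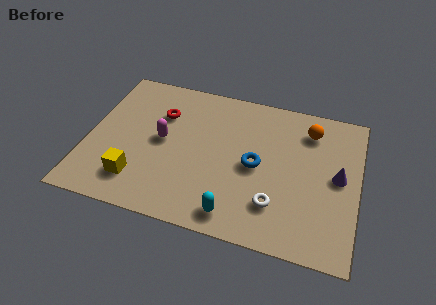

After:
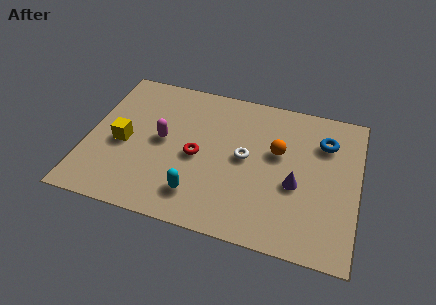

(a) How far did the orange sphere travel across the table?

2.1

The orange sphere moved from about (9.7, 6.6) to (8.4, 5.0), a distance of √(1.3² + 1.6²) ≈ 2.1.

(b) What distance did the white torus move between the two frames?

2.7

The white torus moved from about (8.5, 2.1) to (7.0, 4.3), a distance of √(1.5² + 2.2²) ≈ 2.7.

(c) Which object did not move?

the magenta capsule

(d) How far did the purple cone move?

2.0

From (11.1, 4.3) to (9.3, 3.4), the purple cone covered √(1.8² + 0.9²) ≈ 2.0 units.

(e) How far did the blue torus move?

3.6

The blue torus was near (7.5, 4.0) before and (10.4, 6.1) after, so it travelled √(2.9² + 2.1²) ≈ 3.6 units.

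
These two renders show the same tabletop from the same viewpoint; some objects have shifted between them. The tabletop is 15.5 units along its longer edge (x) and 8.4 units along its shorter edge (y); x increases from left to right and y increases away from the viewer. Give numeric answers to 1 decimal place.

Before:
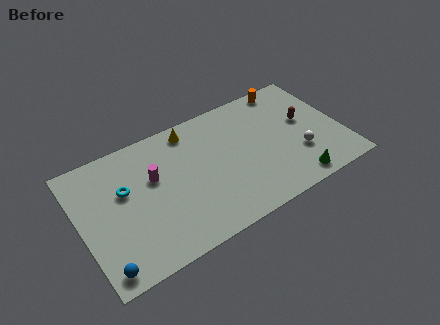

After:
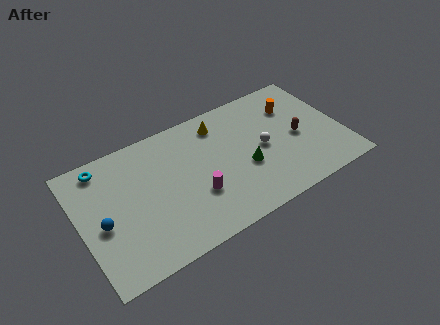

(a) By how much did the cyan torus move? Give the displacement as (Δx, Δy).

(-1.0, 2.1)

From the two frames, the cyan torus sits at roughly (2.7, 5.2) before and (1.7, 7.3) after.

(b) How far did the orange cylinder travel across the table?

1.5

The orange cylinder was near (12.9, 7.6) before and (13.0, 6.1) after, so it travelled √(0.1² + 1.5²) ≈ 1.5 units.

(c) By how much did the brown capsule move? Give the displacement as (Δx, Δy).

(-0.6, -0.9)

The brown capsule was at about (13.5, 4.8) and moved to about (12.9, 3.9).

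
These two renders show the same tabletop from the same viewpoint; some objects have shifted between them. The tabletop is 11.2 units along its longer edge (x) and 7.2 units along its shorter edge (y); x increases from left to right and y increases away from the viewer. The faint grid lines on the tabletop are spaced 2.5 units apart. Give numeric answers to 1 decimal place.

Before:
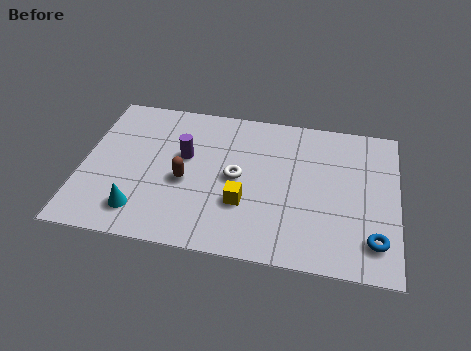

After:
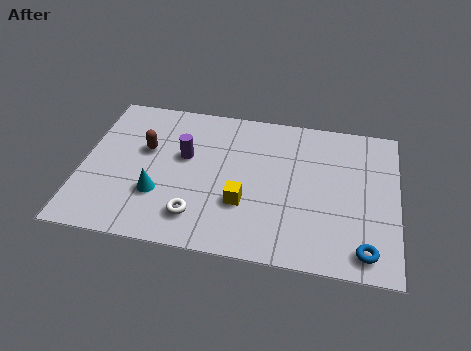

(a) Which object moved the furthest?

the white torus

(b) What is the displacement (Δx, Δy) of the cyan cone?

(0.6, 0.9)

The cyan cone was at about (2.2, 1.4) and moved to about (2.8, 2.3).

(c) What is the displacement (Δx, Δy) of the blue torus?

(-0.3, -0.5)

From the two frames, the blue torus sits at roughly (10.4, 1.5) before and (10.1, 1.0) after.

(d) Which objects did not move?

the yellow cube and the purple cylinder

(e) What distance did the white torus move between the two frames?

2.5

The white torus moved from about (5.5, 3.6) to (4.2, 1.5), a distance of √(1.3² + 2.1²) ≈ 2.5.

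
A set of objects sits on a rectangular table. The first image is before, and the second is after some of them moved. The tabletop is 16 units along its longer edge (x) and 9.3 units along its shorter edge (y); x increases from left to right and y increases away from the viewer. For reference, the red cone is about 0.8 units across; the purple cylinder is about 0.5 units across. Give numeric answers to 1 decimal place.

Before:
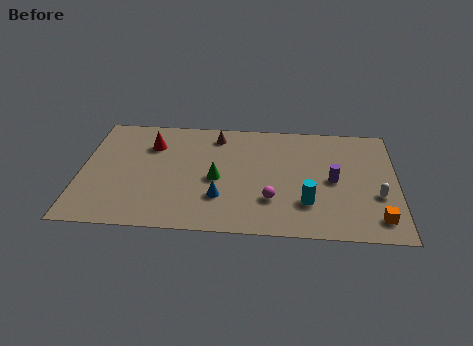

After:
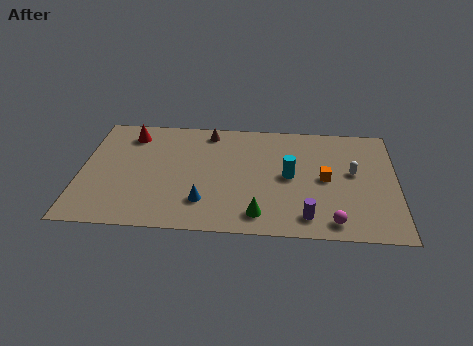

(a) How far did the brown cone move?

0.5

The brown cone was near (6.8, 7.8) before and (6.4, 8.1) after, so it travelled √(0.4² + 0.3²) ≈ 0.5 units.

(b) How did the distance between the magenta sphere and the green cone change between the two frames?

+0.5

Before: roughly 3.2 units apart; after: 3.7. That's 0.5 units further apart.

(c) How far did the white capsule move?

2.2

The white capsule moved from about (15.0, 3.4) to (13.8, 5.2), a distance of √(1.2² + 1.8²) ≈ 2.2.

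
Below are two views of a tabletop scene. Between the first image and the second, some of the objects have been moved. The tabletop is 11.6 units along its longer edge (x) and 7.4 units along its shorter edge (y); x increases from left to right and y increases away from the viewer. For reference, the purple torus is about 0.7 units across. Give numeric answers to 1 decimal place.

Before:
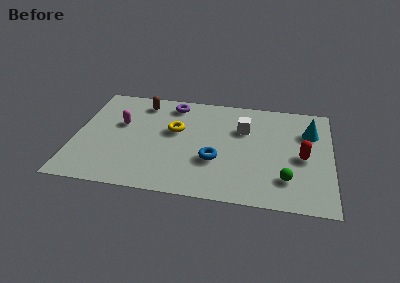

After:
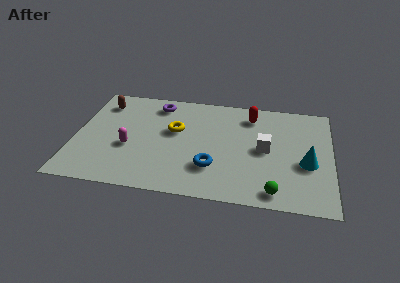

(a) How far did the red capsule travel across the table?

3.5

The red capsule was near (10.3, 3.4) before and (7.9, 6.0) after, so it travelled √(2.4² + 2.6²) ≈ 3.5 units.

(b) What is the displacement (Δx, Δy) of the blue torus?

(-0.1, -0.5)

From the two frames, the blue torus sits at roughly (6.4, 2.6) before and (6.3, 2.1) after.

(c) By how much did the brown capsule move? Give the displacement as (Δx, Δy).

(-1.8, -0.3)

The brown capsule was at about (2.9, 6.2) and moved to about (1.1, 5.9).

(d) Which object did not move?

the yellow torus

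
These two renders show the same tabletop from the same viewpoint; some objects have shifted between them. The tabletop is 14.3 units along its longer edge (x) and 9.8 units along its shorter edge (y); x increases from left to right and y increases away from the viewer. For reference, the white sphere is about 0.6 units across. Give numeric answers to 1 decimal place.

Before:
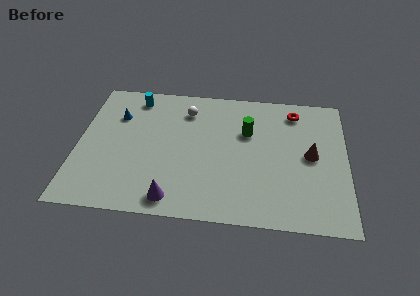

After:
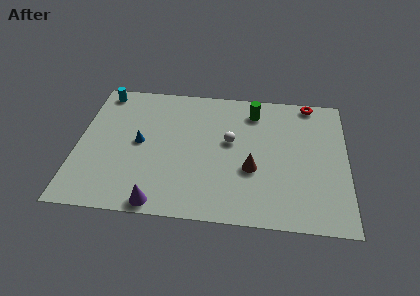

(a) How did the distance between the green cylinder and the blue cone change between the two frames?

-0.3

Before: roughly 7.0 units apart; after: 6.7. That's 0.3 units closer together.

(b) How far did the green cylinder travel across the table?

1.6

The green cylinder moved from about (9.0, 6.4) to (9.3, 8.0), a distance of √(0.3² + 1.6²) ≈ 1.6.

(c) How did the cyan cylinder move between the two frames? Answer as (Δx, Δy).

(-1.8, 0.3)

The cyan cylinder was at about (2.9, 8.4) and moved to about (1.1, 8.7).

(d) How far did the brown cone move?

3.4

The brown cone was near (12.4, 5.0) before and (9.3, 3.7) after, so it travelled √(3.1² + 1.3²) ≈ 3.4 units.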